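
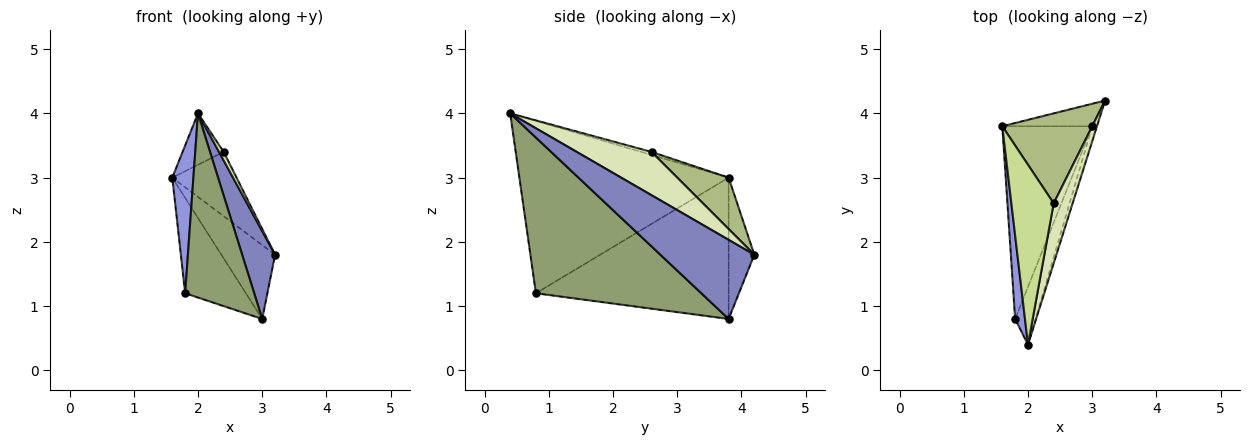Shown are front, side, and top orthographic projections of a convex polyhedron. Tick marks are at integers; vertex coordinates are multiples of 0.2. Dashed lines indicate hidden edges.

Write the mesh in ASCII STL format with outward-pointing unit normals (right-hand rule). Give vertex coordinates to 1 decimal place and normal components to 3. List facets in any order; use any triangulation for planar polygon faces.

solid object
 facet normal -0.416 0.870 -0.265
  outer loop
   vertex 3.0 3.8 0.8
   vertex 1.6 3.8 3.0
   vertex 3.2 4.2 1.8
  endloop
 endfacet
 facet normal 0.942 -0.330 -0.056
  outer loop
   vertex 3.0 3.8 0.8
   vertex 3.2 4.2 1.8
   vertex 2.0 0.4 4.0
  endloop
 endfacet
 facet normal -0.993 -0.100 0.057
  outer loop
   vertex 1.8 0.8 1.2
   vertex 2.0 0.4 4.0
   vertex 1.6 3.8 3.0
  endloop
 endfacet
 facet normal -0.815 0.257 -0.519
  outer loop
   vertex 1.8 0.8 1.2
   vertex 1.6 3.8 3.0
   vertex 3.0 3.8 0.8
  endloop
 endfacet
 facet normal 0.916 -0.382 -0.120
  outer loop
   vertex 1.8 0.8 1.2
   vertex 3.0 3.8 0.8
   vertex 2.0 0.4 4.0
  endloop
 endfacet
 facet normal 0.422 0.527 0.738
  outer loop
   vertex 2.4 2.6 3.4
   vertex 3.2 4.2 1.8
   vertex 1.6 3.8 3.0
  endloop
 endfacet
 facet normal -0.069 0.274 0.959
  outer loop
   vertex 2.4 2.6 3.4
   vertex 1.6 3.8 3.0
   vertex 2.0 0.4 4.0
  endloop
 endfacet
 facet normal 0.915 -0.057 0.400
  outer loop
   vertex 2.4 2.6 3.4
   vertex 2.0 0.4 4.0
   vertex 3.2 4.2 1.8
  endloop
 endfacet
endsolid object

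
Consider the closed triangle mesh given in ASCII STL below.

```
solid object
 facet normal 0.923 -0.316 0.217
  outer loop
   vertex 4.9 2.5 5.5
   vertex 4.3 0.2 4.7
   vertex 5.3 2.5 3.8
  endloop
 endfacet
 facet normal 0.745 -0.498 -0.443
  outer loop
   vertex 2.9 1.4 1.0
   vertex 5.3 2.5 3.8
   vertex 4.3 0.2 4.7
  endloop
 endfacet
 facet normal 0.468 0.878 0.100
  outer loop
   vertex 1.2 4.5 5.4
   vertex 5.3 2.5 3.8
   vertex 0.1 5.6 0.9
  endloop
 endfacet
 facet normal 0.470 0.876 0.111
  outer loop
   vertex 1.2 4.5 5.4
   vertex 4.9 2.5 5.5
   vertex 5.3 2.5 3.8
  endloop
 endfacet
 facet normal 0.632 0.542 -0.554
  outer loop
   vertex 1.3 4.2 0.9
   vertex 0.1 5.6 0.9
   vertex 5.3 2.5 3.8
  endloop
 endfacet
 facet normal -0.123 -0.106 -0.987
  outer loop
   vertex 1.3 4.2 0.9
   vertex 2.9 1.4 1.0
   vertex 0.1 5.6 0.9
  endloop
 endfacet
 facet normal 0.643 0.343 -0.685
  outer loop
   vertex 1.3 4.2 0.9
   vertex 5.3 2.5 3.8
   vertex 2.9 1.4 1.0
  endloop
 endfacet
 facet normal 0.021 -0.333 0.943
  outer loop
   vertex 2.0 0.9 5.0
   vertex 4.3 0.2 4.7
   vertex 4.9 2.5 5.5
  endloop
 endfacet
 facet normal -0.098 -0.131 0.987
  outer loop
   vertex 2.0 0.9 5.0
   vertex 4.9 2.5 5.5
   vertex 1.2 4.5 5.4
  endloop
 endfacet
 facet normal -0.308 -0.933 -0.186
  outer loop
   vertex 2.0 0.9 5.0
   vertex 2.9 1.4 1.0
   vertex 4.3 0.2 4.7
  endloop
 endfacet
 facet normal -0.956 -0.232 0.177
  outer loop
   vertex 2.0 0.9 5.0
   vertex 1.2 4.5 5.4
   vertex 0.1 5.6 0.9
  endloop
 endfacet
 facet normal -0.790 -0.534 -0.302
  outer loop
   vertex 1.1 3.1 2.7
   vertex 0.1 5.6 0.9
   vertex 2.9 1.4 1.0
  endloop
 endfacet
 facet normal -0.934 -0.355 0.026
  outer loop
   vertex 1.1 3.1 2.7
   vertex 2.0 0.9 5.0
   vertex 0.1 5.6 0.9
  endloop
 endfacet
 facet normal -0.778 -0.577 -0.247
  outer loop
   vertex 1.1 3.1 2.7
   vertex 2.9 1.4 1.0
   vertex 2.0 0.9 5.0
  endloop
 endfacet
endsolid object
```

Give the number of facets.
14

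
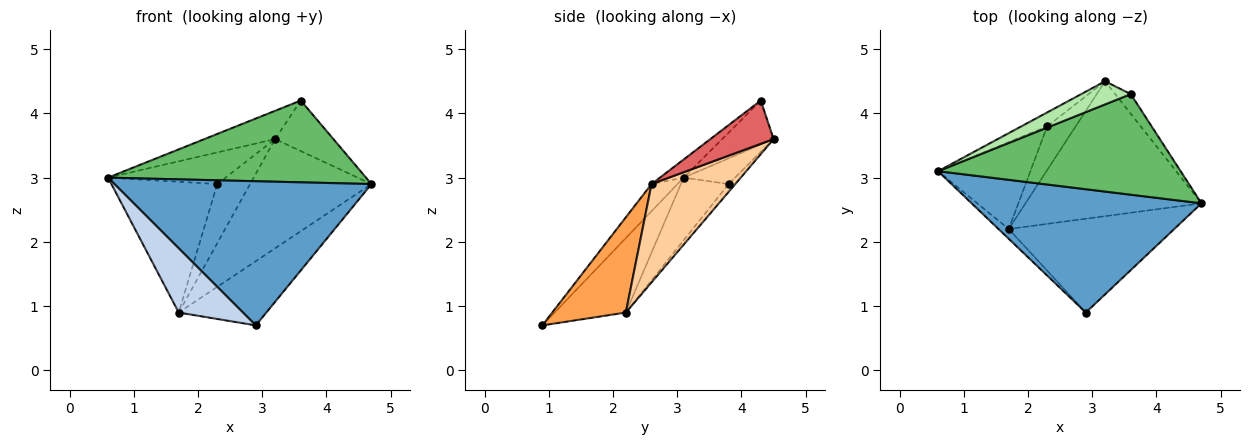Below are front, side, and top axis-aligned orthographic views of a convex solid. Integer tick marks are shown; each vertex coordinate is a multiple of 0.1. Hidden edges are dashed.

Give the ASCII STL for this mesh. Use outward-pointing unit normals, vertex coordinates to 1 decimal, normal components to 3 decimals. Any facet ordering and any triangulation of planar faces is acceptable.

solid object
 facet normal -0.077 -0.758 0.648
  outer loop
   vertex 2.9 0.9 0.7
   vertex 4.7 2.6 2.9
   vertex 0.6 3.1 3.0
  endloop
 endfacet
 facet normal -0.739 -0.666 -0.101
  outer loop
   vertex 1.7 2.2 0.9
   vertex 2.9 0.9 0.7
   vertex 0.6 3.1 3.0
  endloop
 endfacet
 facet normal 0.429 0.510 -0.745
  outer loop
   vertex 1.7 2.2 0.9
   vertex 4.7 2.6 2.9
   vertex 2.9 0.9 0.7
  endloop
 endfacet
 facet normal 0.398 0.577 -0.713
  outer loop
   vertex 1.7 2.2 0.9
   vertex 3.2 4.5 3.6
   vertex 4.7 2.6 2.9
  endloop
 endfacet
 facet normal -0.058 -0.630 0.775
  outer loop
   vertex 3.6 4.3 4.2
   vertex 0.6 3.1 3.0
   vertex 4.7 2.6 2.9
  endloop
 endfacet
 facet normal -0.491 0.674 0.552
  outer loop
   vertex 3.6 4.3 4.2
   vertex 3.2 4.5 3.6
   vertex 0.6 3.1 3.0
  endloop
 endfacet
 facet normal 0.711 0.655 -0.255
  outer loop
   vertex 3.6 4.3 4.2
   vertex 4.7 2.6 2.9
   vertex 3.2 4.5 3.6
  endloop
 endfacet
 facet normal -0.372 0.850 -0.372
  outer loop
   vertex 2.3 3.8 2.9
   vertex 0.6 3.1 3.0
   vertex 3.2 4.5 3.6
  endloop
 endfacet
 facet normal -0.352 0.780 -0.518
  outer loop
   vertex 2.3 3.8 2.9
   vertex 1.7 2.2 0.9
   vertex 0.6 3.1 3.0
  endloop
 endfacet
 facet normal -0.161 0.794 -0.587
  outer loop
   vertex 2.3 3.8 2.9
   vertex 3.2 4.5 3.6
   vertex 1.7 2.2 0.9
  endloop
 endfacet
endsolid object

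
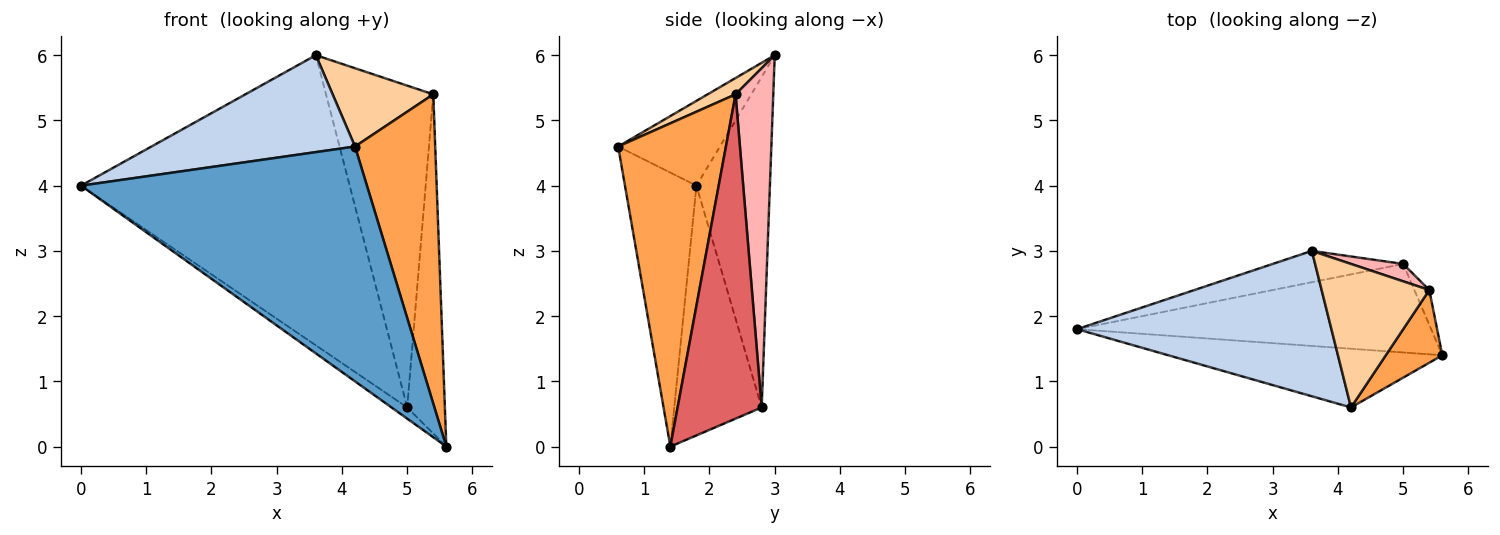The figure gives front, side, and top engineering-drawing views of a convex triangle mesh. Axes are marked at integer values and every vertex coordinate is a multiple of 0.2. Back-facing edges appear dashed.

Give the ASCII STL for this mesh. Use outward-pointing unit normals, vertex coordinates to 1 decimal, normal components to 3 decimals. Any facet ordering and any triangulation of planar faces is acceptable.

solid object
 facet normal -0.236 -0.943 -0.236
  outer loop
   vertex 4.2 0.6 4.6
   vertex 0.0 1.8 4.0
   vertex 5.6 1.4 0.0
  endloop
 endfacet
 facet normal -0.267 -0.535 0.802
  outer loop
   vertex 4.2 0.6 4.6
   vertex 3.6 3.0 6.0
   vertex 0.0 1.8 4.0
  endloop
 endfacet
 facet normal 0.794 -0.591 0.139
  outer loop
   vertex 5.4 2.4 5.4
   vertex 4.2 0.6 4.6
   vertex 5.6 1.4 0.0
  endloop
 endfacet
 facet normal 0.132 -0.475 0.870
  outer loop
   vertex 5.4 2.4 5.4
   vertex 3.6 3.0 6.0
   vertex 4.2 0.6 4.6
  endloop
 endfacet
 facet normal -0.573 0.103 -0.813
  outer loop
   vertex 5.0 2.8 0.6
   vertex 5.6 1.4 0.0
   vertex 0.0 1.8 4.0
  endloop
 endfacet
 facet normal -0.262 0.959 -0.104
  outer loop
   vertex 5.0 2.8 0.6
   vertex 0.0 1.8 4.0
   vertex 3.6 3.0 6.0
  endloop
 endfacet
 facet normal 0.912 0.409 -0.042
  outer loop
   vertex 5.0 2.8 0.6
   vertex 5.4 2.4 5.4
   vertex 5.6 1.4 0.0
  endloop
 endfacet
 facet normal 0.331 0.942 0.051
  outer loop
   vertex 5.0 2.8 0.6
   vertex 3.6 3.0 6.0
   vertex 5.4 2.4 5.4
  endloop
 endfacet
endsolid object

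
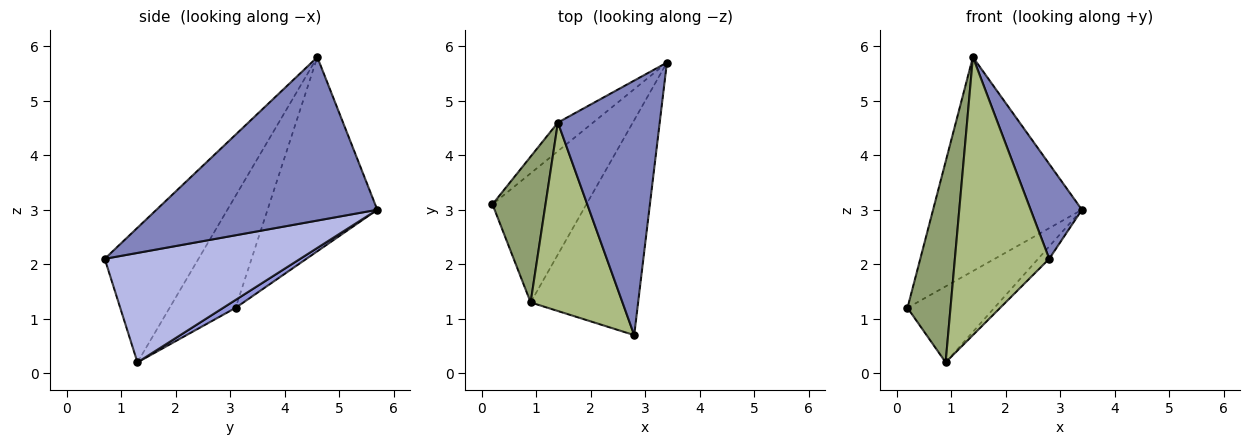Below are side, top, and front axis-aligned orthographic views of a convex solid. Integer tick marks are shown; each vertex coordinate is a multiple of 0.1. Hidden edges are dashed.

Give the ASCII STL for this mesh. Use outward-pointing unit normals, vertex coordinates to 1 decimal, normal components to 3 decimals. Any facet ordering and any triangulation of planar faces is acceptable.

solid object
 facet normal -0.590 0.800 -0.107
  outer loop
   vertex 1.4 4.6 5.8
   vertex 3.4 5.7 3.0
   vertex 0.2 3.1 1.2
  endloop
 endfacet
 facet normal 0.833 -0.193 0.519
  outer loop
   vertex 1.4 4.6 5.8
   vertex 2.8 0.7 2.1
   vertex 3.4 5.7 3.0
  endloop
 endfacet
 facet normal 0.073 0.506 -0.860
  outer loop
   vertex 0.9 1.3 0.2
   vertex 0.2 3.1 1.2
   vertex 3.4 5.7 3.0
  endloop
 endfacet
 facet normal 0.713 0.040 -0.700
  outer loop
   vertex 0.9 1.3 0.2
   vertex 3.4 5.7 3.0
   vertex 2.8 0.7 2.1
  endloop
 endfacet
 facet normal -0.779 -0.508 0.369
  outer loop
   vertex 0.9 1.3 0.2
   vertex 1.4 4.6 5.8
   vertex 0.2 3.1 1.2
  endloop
 endfacet
 facet normal -0.635 -0.639 0.433
  outer loop
   vertex 0.9 1.3 0.2
   vertex 2.8 0.7 2.1
   vertex 1.4 4.6 5.8
  endloop
 endfacet
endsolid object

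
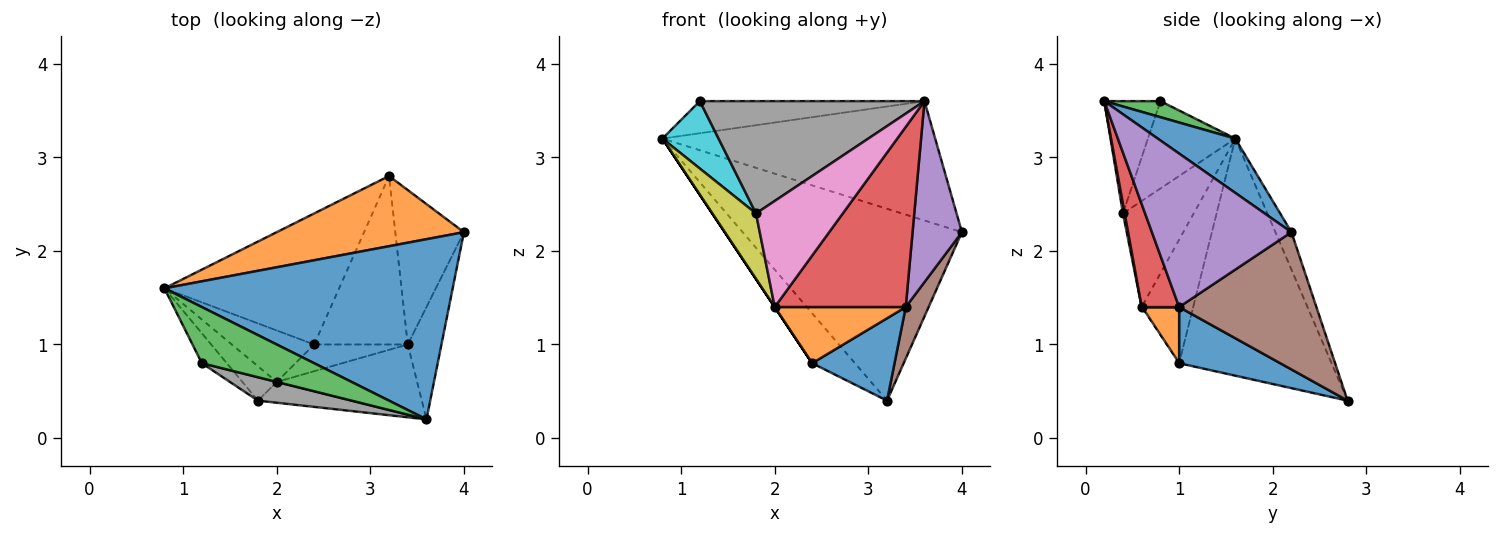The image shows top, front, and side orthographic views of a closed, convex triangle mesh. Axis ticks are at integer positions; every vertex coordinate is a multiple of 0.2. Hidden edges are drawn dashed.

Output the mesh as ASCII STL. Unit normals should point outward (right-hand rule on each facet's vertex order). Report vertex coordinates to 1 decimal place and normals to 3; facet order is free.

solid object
 facet normal 0.155 0.546 0.824
  outer loop
   vertex 3.6 0.2 3.6
   vertex 4.0 2.2 2.2
   vertex 0.8 1.6 3.2
  endloop
 endfacet
 facet normal -0.069 0.937 0.343
  outer loop
   vertex 3.2 2.8 0.4
   vertex 0.8 1.6 3.2
   vertex 4.0 2.2 2.2
  endloop
 endfacet
 facet normal 0.123 0.492 0.862
  outer loop
   vertex 1.2 0.8 3.6
   vertex 3.6 0.2 3.6
   vertex 0.8 1.6 3.2
  endloop
 endfacet
 facet normal 0.257 -0.900 -0.351
  outer loop
   vertex 3.4 1.0 1.4
   vertex 3.6 0.2 3.6
   vertex 2.0 0.6 1.4
  endloop
 endfacet
 facet normal 0.923 -0.327 -0.203
  outer loop
   vertex 3.4 1.0 1.4
   vertex 4.0 2.2 2.2
   vertex 3.6 0.2 3.6
  endloop
 endfacet
 facet normal 0.885 -0.147 -0.442
  outer loop
   vertex 3.4 1.0 1.4
   vertex 3.2 2.8 0.4
   vertex 4.0 2.2 2.2
  endloop
 endfacet
 facet normal 0.019 -0.981 -0.192
  outer loop
   vertex 1.8 0.4 2.4
   vertex 2.0 0.6 1.4
   vertex 3.6 0.2 3.6
  endloop
 endfacet
 facet normal -0.238 -0.951 0.198
  outer loop
   vertex 1.8 0.4 2.4
   vertex 3.6 0.2 3.6
   vertex 1.2 0.8 3.6
  endloop
 endfacet
 facet normal -0.820 -0.507 -0.265
  outer loop
   vertex 1.8 0.4 2.4
   vertex 0.8 1.6 3.2
   vertex 2.0 0.6 1.4
  endloop
 endfacet
 facet normal -0.818 -0.526 -0.234
  outer loop
   vertex 1.8 0.4 2.4
   vertex 1.2 0.8 3.6
   vertex 0.8 1.6 3.2
  endloop
 endfacet
 facet normal 0.474 -0.387 -0.791
  outer loop
   vertex 2.4 1.0 0.8
   vertex 3.2 2.8 0.4
   vertex 3.4 1.0 1.4
  endloop
 endfacet
 facet normal 0.250 -0.874 -0.416
  outer loop
   vertex 2.4 1.0 0.8
   vertex 3.4 1.0 1.4
   vertex 2.0 0.6 1.4
  endloop
 endfacet
 facet normal -0.785 0.220 -0.579
  outer loop
   vertex 2.4 1.0 0.8
   vertex 0.8 1.6 3.2
   vertex 3.2 2.8 0.4
  endloop
 endfacet
 facet normal -0.832 0.000 -0.555
  outer loop
   vertex 2.4 1.0 0.8
   vertex 2.0 0.6 1.4
   vertex 0.8 1.6 3.2
  endloop
 endfacet
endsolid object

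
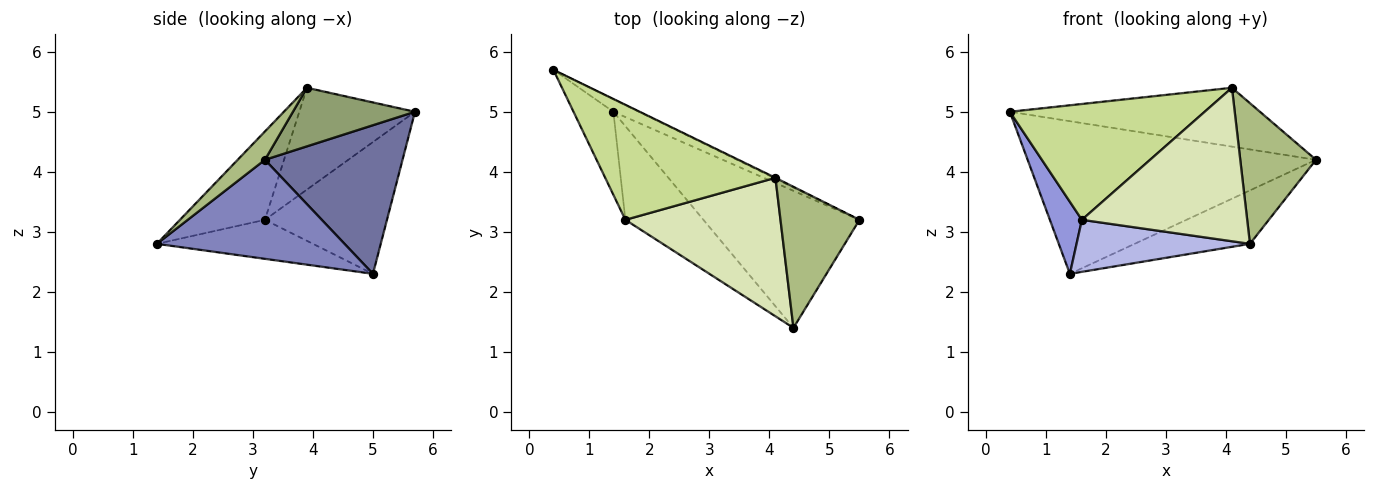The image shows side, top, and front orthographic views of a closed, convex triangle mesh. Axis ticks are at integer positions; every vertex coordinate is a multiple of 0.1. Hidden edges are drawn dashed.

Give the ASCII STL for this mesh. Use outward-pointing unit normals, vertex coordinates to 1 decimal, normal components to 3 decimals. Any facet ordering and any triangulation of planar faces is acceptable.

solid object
 facet normal 0.430 0.900 -0.074
  outer loop
   vertex 1.4 5.0 2.3
   vertex 0.4 5.7 5.0
   vertex 5.5 3.2 4.2
  endloop
 endfacet
 facet normal 0.509 0.313 -0.802
  outer loop
   vertex 1.4 5.0 2.3
   vertex 5.5 3.2 4.2
   vertex 4.4 1.4 2.8
  endloop
 endfacet
 facet normal -0.928 -0.244 -0.281
  outer loop
   vertex 1.6 3.2 3.2
   vertex 0.4 5.7 5.0
   vertex 1.4 5.0 2.3
  endloop
 endfacet
 facet normal -0.400 -0.445 -0.801
  outer loop
   vertex 1.6 3.2 3.2
   vertex 1.4 5.0 2.3
   vertex 4.4 1.4 2.8
  endloop
 endfacet
 facet normal 0.439 0.899 -0.013
  outer loop
   vertex 4.1 3.9 5.4
   vertex 5.5 3.2 4.2
   vertex 0.4 5.7 5.0
  endloop
 endfacet
 facet normal 0.246 -0.684 0.686
  outer loop
   vertex 4.1 3.9 5.4
   vertex 4.4 1.4 2.8
   vertex 5.5 3.2 4.2
  endloop
 endfacet
 facet normal -0.388 -0.654 0.649
  outer loop
   vertex 4.1 3.9 5.4
   vertex 0.4 5.7 5.0
   vertex 1.6 3.2 3.2
  endloop
 endfacet
 facet normal -0.357 -0.694 0.626
  outer loop
   vertex 4.1 3.9 5.4
   vertex 1.6 3.2 3.2
   vertex 4.4 1.4 2.8
  endloop
 endfacet
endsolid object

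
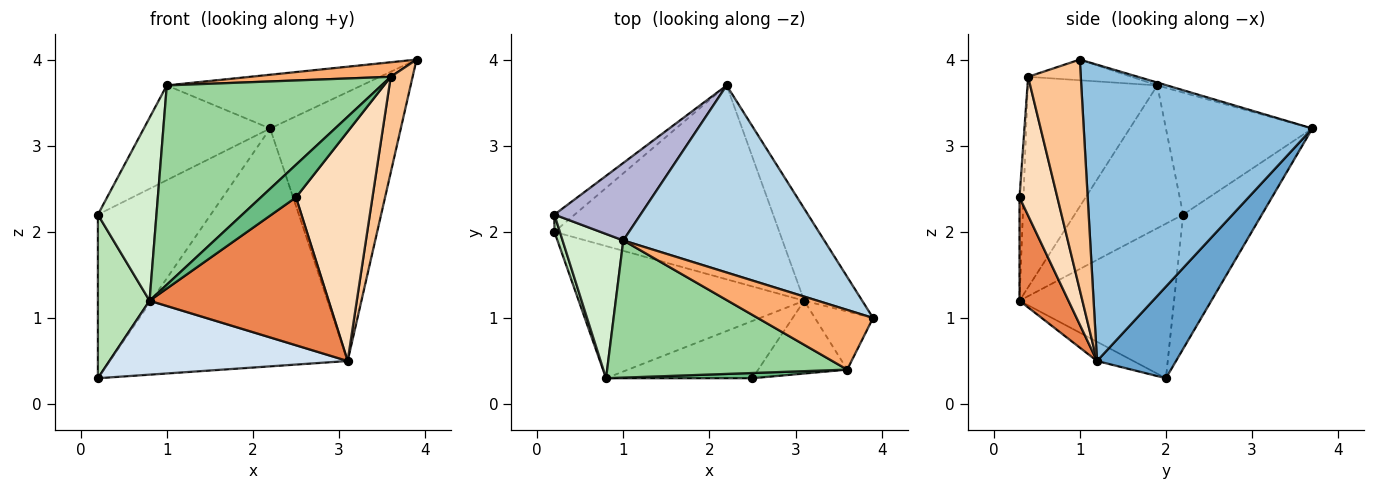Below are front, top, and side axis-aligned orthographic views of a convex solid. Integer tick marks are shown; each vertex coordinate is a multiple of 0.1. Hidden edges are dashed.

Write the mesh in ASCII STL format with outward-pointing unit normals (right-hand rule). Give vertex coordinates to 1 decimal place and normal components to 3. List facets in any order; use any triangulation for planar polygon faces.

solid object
 facet normal 0.249 0.751 -0.612
  outer loop
   vertex 3.1 1.2 0.5
   vertex 0.2 2.0 0.3
   vertex 2.2 3.7 3.2
  endloop
 endfacet
 facet normal 0.856 0.489 -0.168
  outer loop
   vertex 3.1 1.2 0.5
   vertex 2.2 3.7 3.2
   vertex 3.9 1.0 4.0
  endloop
 endfacet
 facet normal -0.014 0.276 0.961
  outer loop
   vertex 1.0 1.9 3.7
   vertex 3.9 1.0 4.0
   vertex 2.2 3.7 3.2
  endloop
 endfacet
 facet normal -0.074 -0.487 -0.870
  outer loop
   vertex 0.8 0.3 1.2
   vertex 0.2 2.0 0.3
   vertex 3.1 1.2 0.5
  endloop
 endfacet
 facet normal 0.247 -0.904 -0.350
  outer loop
   vertex 0.8 0.3 1.2
   vertex 3.1 1.2 0.5
   vertex 2.5 0.3 2.4
  endloop
 endfacet
 facet normal -0.171 -0.233 0.957
  outer loop
   vertex 3.6 0.4 3.8
   vertex 3.9 1.0 4.0
   vertex 1.0 1.9 3.7
  endloop
 endfacet
 facet normal 0.899 -0.374 -0.227
  outer loop
   vertex 3.6 0.4 3.8
   vertex 3.1 1.2 0.5
   vertex 3.9 1.0 4.0
  endloop
 endfacet
 facet normal 0.427 -0.862 -0.274
  outer loop
   vertex 3.6 0.4 3.8
   vertex 2.5 0.3 2.4
   vertex 3.1 1.2 0.5
  endloop
 endfacet
 facet normal -0.111 -0.981 0.157
  outer loop
   vertex 3.6 0.4 3.8
   vertex 0.8 0.3 1.2
   vertex 2.5 0.3 2.4
  endloop
 endfacet
 facet normal -0.445 -0.738 0.508
  outer loop
   vertex 3.6 0.4 3.8
   vertex 1.0 1.9 3.7
   vertex 0.8 0.3 1.2
  endloop
 endfacet
 facet normal -0.948 -0.317 0.033
  outer loop
   vertex 0.2 2.2 2.2
   vertex 0.2 2.0 0.3
   vertex 0.8 0.3 1.2
  endloop
 endfacet
 facet normal -0.824 -0.445 0.351
  outer loop
   vertex 0.2 2.2 2.2
   vertex 0.8 0.3 1.2
   vertex 1.0 1.9 3.7
  endloop
 endfacet
 facet normal -0.570 0.817 -0.086
  outer loop
   vertex 0.2 2.2 2.2
   vertex 2.2 3.7 3.2
   vertex 0.2 2.0 0.3
  endloop
 endfacet
 facet normal -0.668 0.576 0.471
  outer loop
   vertex 0.2 2.2 2.2
   vertex 1.0 1.9 3.7
   vertex 2.2 3.7 3.2
  endloop
 endfacet
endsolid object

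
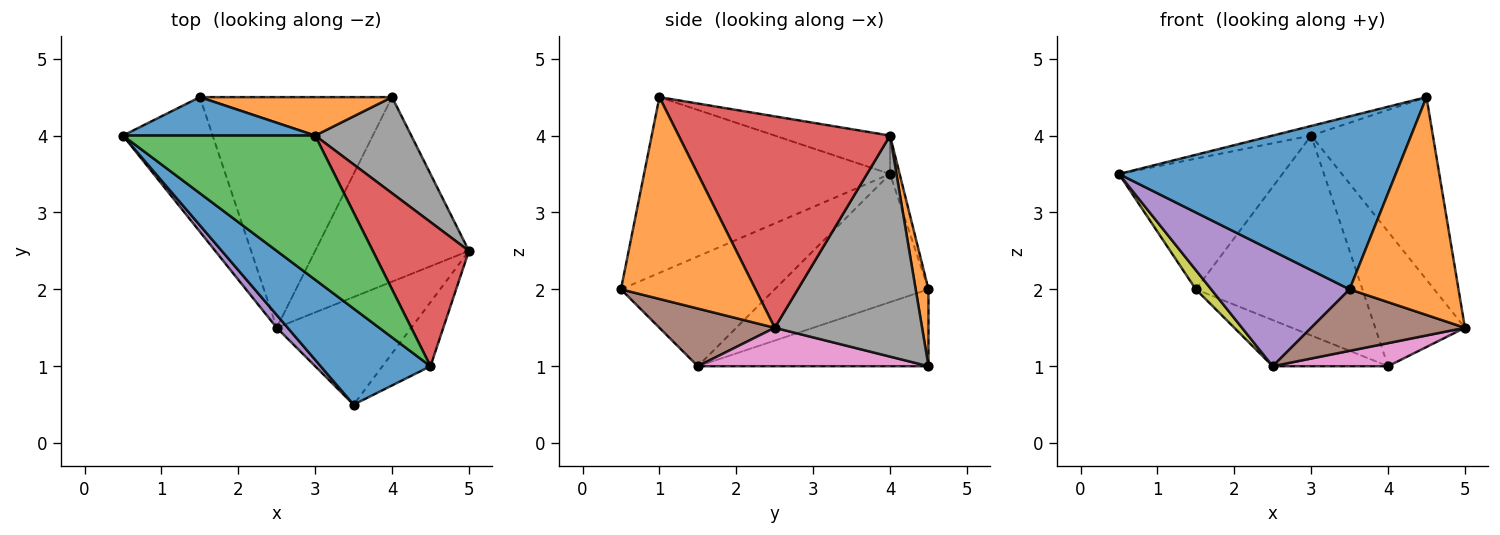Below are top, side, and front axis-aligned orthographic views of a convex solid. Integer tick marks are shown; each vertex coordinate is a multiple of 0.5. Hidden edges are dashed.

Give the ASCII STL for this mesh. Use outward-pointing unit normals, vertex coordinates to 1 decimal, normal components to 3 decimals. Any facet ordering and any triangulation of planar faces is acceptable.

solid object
 facet normal -0.614 -0.690 0.383
  outer loop
   vertex 4.5 1.0 4.5
   vertex 0.5 4.0 3.5
   vertex 3.5 0.5 2.0
  endloop
 endfacet
 facet normal 0.764 -0.619 -0.182
  outer loop
   vertex 4.5 1.0 4.5
   vertex 3.5 0.5 2.0
   vertex 5.0 2.5 1.5
  endloop
 endfacet
 facet normal -0.196 0.065 0.978
  outer loop
   vertex 3.0 4.0 4.0
   vertex 0.5 4.0 3.5
   vertex 4.5 1.0 4.5
  endloop
 endfacet
 facet normal 0.806 0.464 0.367
  outer loop
   vertex 3.0 4.0 4.0
   vertex 4.5 1.0 4.5
   vertex 5.0 2.5 1.5
  endloop
 endfacet
 facet normal -0.741 -0.667 0.074
  outer loop
   vertex 2.5 1.5 1.0
   vertex 3.5 0.5 2.0
   vertex 0.5 4.0 3.5
  endloop
 endfacet
 facet normal 0.349 -0.465 -0.814
  outer loop
   vertex 2.5 1.5 1.0
   vertex 5.0 2.5 1.5
   vertex 3.5 0.5 2.0
  endloop
 endfacet
 facet normal 0.241 -0.120 -0.963
  outer loop
   vertex 4.0 4.5 1.0
   vertex 5.0 2.5 1.5
   vertex 2.5 1.5 1.0
  endloop
 endfacet
 facet normal 0.801 0.487 0.348
  outer loop
   vertex 4.0 4.5 1.0
   vertex 3.0 4.0 4.0
   vertex 5.0 2.5 1.5
  endloop
 endfacet
 facet normal -0.816 -0.082 -0.572
  outer loop
   vertex 1.5 4.5 2.0
   vertex 2.5 1.5 1.0
   vertex 0.5 4.0 3.5
  endloop
 endfacet
 facet normal -0.365 0.183 -0.913
  outer loop
   vertex 1.5 4.5 2.0
   vertex 4.0 4.5 1.0
   vertex 2.5 1.5 1.0
  endloop
 endfacet
 facet normal -0.056 0.958 0.282
  outer loop
   vertex 1.5 4.5 2.0
   vertex 0.5 4.0 3.5
   vertex 3.0 4.0 4.0
  endloop
 endfacet
 facet normal 0.075 0.979 0.188
  outer loop
   vertex 1.5 4.5 2.0
   vertex 3.0 4.0 4.0
   vertex 4.0 4.5 1.0
  endloop
 endfacet
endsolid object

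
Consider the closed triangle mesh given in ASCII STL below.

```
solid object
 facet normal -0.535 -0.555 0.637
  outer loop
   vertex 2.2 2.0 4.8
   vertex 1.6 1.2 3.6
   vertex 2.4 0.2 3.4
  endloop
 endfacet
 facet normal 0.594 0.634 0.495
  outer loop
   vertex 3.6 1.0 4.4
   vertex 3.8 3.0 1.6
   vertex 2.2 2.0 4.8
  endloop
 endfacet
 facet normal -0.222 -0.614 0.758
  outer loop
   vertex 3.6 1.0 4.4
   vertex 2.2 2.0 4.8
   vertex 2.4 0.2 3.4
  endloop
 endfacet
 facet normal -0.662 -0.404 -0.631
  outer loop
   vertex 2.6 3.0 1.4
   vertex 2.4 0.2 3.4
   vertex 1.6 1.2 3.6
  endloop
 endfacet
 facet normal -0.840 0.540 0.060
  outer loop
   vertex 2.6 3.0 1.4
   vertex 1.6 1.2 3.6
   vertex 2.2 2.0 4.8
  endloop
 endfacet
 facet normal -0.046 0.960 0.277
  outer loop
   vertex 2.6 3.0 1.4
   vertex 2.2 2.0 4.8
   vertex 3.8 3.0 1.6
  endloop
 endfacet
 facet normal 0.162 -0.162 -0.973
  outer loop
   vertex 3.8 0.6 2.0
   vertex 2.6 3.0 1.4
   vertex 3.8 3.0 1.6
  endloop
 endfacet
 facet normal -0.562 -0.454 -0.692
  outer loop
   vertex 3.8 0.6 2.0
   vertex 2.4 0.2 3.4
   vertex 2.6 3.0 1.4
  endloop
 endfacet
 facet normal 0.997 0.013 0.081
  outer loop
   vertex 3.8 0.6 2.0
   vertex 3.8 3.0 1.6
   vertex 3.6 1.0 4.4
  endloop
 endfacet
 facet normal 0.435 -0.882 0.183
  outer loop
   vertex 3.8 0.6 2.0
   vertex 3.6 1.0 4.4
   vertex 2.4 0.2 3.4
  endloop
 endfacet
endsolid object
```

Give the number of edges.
15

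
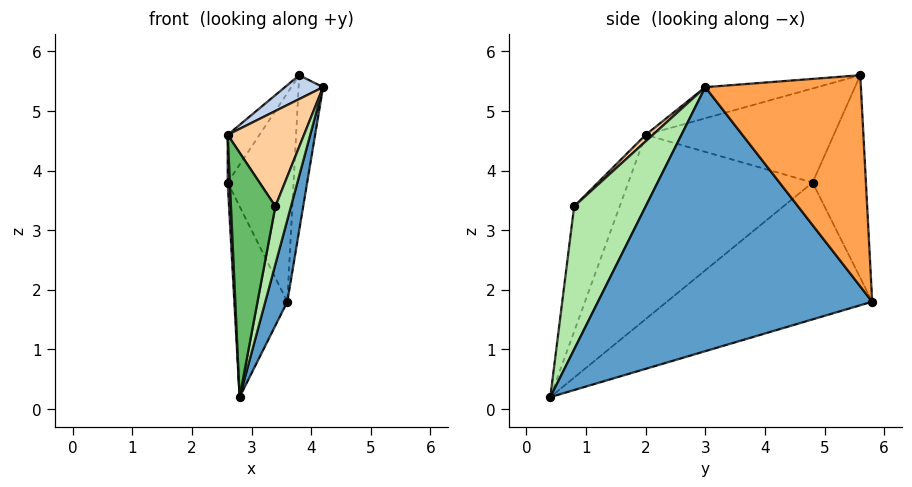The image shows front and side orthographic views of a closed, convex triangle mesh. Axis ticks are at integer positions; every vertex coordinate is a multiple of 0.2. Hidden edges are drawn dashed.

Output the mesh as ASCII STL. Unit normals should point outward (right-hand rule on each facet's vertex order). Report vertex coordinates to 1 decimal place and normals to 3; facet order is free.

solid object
 facet normal 0.972 -0.078 -0.223
  outer loop
   vertex 2.8 0.4 0.2
   vertex 3.6 5.8 1.8
   vertex 4.2 3.0 5.4
  endloop
 endfacet
 facet normal -0.378 -0.129 0.917
  outer loop
   vertex 3.8 5.6 5.6
   vertex 2.6 2.0 4.6
   vertex 4.2 3.0 5.4
  endloop
 endfacet
 facet normal 0.987 0.155 -0.044
  outer loop
   vertex 3.8 5.6 5.6
   vertex 4.2 3.0 5.4
   vertex 3.6 5.8 1.8
  endloop
 endfacet
 facet normal 0.064 -0.684 0.727
  outer loop
   vertex 3.4 0.8 3.4
   vertex 4.2 3.0 5.4
   vertex 2.6 2.0 4.6
  endloop
 endfacet
 facet normal -0.699 -0.682 0.216
  outer loop
   vertex 3.4 0.8 3.4
   vertex 2.6 2.0 4.6
   vertex 2.8 0.4 0.2
  endloop
 endfacet
 facet normal 0.965 -0.210 -0.155
  outer loop
   vertex 3.4 0.8 3.4
   vertex 2.8 0.4 0.2
   vertex 4.2 3.0 5.4
  endloop
 endfacet
 facet normal -0.852 0.144 0.504
  outer loop
   vertex 2.6 4.8 3.8
   vertex 2.6 2.0 4.6
   vertex 3.8 5.6 5.6
  endloop
 endfacet
 facet normal -0.627 0.775 0.074
  outer loop
   vertex 2.6 4.8 3.8
   vertex 3.8 5.6 5.6
   vertex 3.6 5.8 1.8
  endloop
 endfacet
 facet normal -0.999 -0.012 -0.041
  outer loop
   vertex 2.6 4.8 3.8
   vertex 2.8 0.4 0.2
   vertex 2.6 2.0 4.6
  endloop
 endfacet
 facet normal -0.911 0.235 -0.338
  outer loop
   vertex 2.6 4.8 3.8
   vertex 3.6 5.8 1.8
   vertex 2.8 0.4 0.2
  endloop
 endfacet
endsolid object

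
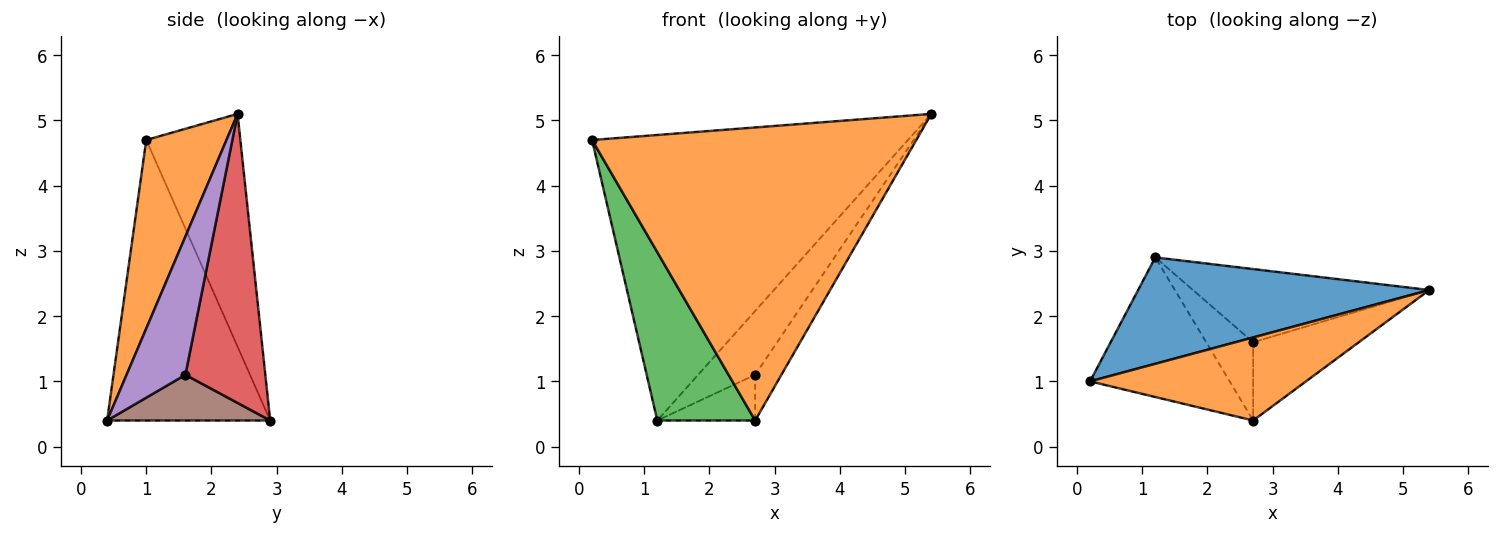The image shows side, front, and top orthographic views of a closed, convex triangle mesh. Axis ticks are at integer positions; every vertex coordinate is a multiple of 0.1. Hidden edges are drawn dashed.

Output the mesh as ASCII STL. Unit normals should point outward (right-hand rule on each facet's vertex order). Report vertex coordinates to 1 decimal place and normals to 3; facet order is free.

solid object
 facet normal -0.269 0.903 0.336
  outer loop
   vertex 1.2 2.9 0.4
   vertex 0.2 1.0 4.7
   vertex 5.4 2.4 5.1
  endloop
 endfacet
 facet normal 0.232 -0.936 0.265
  outer loop
   vertex 2.7 0.4 0.4
   vertex 5.4 2.4 5.1
   vertex 0.2 1.0 4.7
  endloop
 endfacet
 facet normal -0.789 -0.473 -0.393
  outer loop
   vertex 2.7 0.4 0.4
   vertex 0.2 1.0 4.7
   vertex 1.2 2.9 0.4
  endloop
 endfacet
 facet normal 0.678 0.484 -0.554
  outer loop
   vertex 2.7 1.6 1.1
   vertex 1.2 2.9 0.4
   vertex 5.4 2.4 5.1
  endloop
 endfacet
 facet normal 0.749 0.334 -0.572
  outer loop
   vertex 2.7 1.6 1.1
   vertex 5.4 2.4 5.1
   vertex 2.7 0.4 0.4
  endloop
 endfacet
 facet normal 0.643 0.386 -0.661
  outer loop
   vertex 2.7 1.6 1.1
   vertex 2.7 0.4 0.4
   vertex 1.2 2.9 0.4
  endloop
 endfacet
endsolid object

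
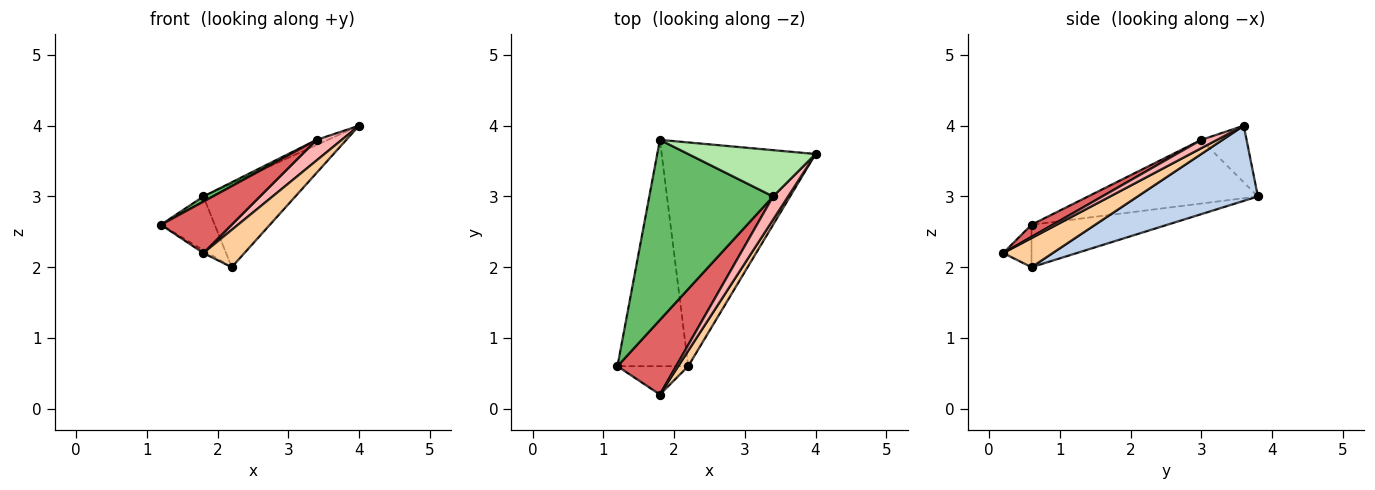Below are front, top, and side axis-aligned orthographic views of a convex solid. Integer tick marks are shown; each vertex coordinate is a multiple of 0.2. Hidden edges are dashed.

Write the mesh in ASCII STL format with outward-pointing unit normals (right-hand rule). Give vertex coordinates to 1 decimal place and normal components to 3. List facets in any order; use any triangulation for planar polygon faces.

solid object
 facet normal -0.504 0.200 -0.840
  outer loop
   vertex 2.2 0.6 2.0
   vertex 1.2 0.6 2.6
   vertex 1.8 3.8 3.0
  endloop
 endfacet
 facet normal 0.416 0.318 -0.852
  outer loop
   vertex 2.2 0.6 2.0
   vertex 1.8 3.8 3.0
   vertex 4.0 3.6 4.0
  endloop
 endfacet
 facet normal -0.513 0.085 -0.854
  outer loop
   vertex 1.8 0.2 2.2
   vertex 1.2 0.6 2.6
   vertex 2.2 0.6 2.0
  endloop
 endfacet
 facet normal 0.745 -0.617 0.255
  outer loop
   vertex 1.8 0.2 2.2
   vertex 2.2 0.6 2.0
   vertex 4.0 3.6 4.0
  endloop
 endfacet
 facet normal -0.457 -0.025 0.889
  outer loop
   vertex 3.4 3.0 3.8
   vertex 1.8 3.8 3.0
   vertex 1.2 0.6 2.6
  endloop
 endfacet
 facet normal -0.404 0.101 0.909
  outer loop
   vertex 3.4 3.0 3.8
   vertex 4.0 3.6 4.0
   vertex 1.8 3.8 3.0
  endloop
 endfacet
 facet normal 0.168 -0.560 0.812
  outer loop
   vertex 3.4 3.0 3.8
   vertex 1.2 0.6 2.6
   vertex 1.8 0.2 2.2
  endloop
 endfacet
 facet normal 0.383 -0.614 0.690
  outer loop
   vertex 3.4 3.0 3.8
   vertex 1.8 0.2 2.2
   vertex 4.0 3.6 4.0
  endloop
 endfacet
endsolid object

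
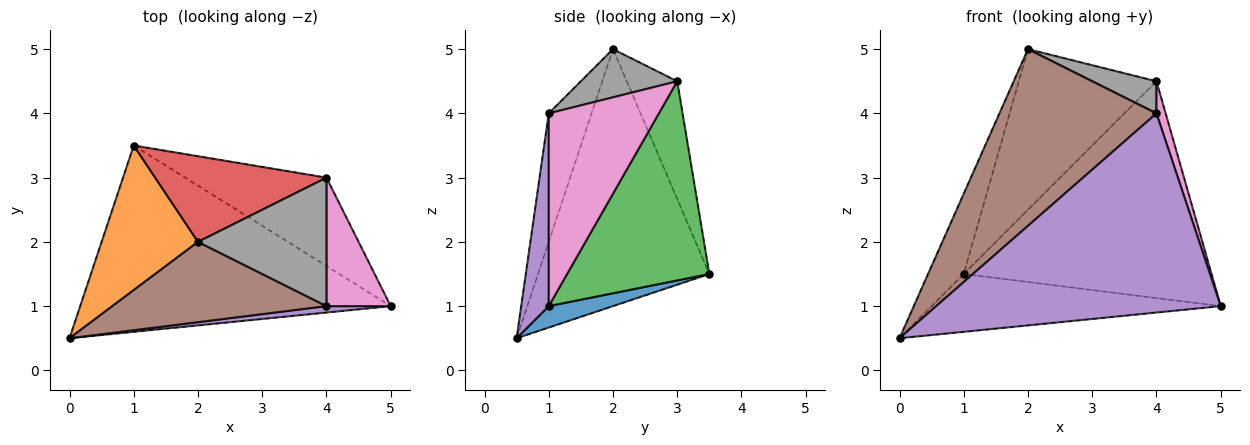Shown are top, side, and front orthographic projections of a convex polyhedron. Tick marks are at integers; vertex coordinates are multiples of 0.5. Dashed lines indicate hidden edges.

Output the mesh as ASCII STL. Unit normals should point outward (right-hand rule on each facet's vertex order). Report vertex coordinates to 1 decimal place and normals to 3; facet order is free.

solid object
 facet normal 0.066 0.296 -0.953
  outer loop
   vertex 1.0 3.5 1.5
   vertex 5.0 1.0 1.0
   vertex 0.0 0.5 0.5
  endloop
 endfacet
 facet normal -0.919 0.191 0.345
  outer loop
   vertex 2.0 2.0 5.0
   vertex 1.0 3.5 1.5
   vertex 0.0 0.5 0.5
  endloop
 endfacet
 facet normal 0.469 0.818 -0.333
  outer loop
   vertex 4.0 3.0 4.5
   vertex 5.0 1.0 1.0
   vertex 1.0 3.5 1.5
  endloop
 endfacet
 facet normal -0.308 0.840 0.448
  outer loop
   vertex 4.0 3.0 4.5
   vertex 1.0 3.5 1.5
   vertex 2.0 2.0 5.0
  endloop
 endfacet
 facet normal 0.096 -0.995 0.032
  outer loop
   vertex 4.0 1.0 4.0
   vertex 0.0 0.5 0.5
   vertex 5.0 1.0 1.0
  endloop
 endfacet
 facet normal -0.241 -0.884 0.402
  outer loop
   vertex 4.0 1.0 4.0
   vertex 2.0 2.0 5.0
   vertex 0.0 0.5 0.5
  endloop
 endfacet
 facet normal 0.946 -0.079 0.315
  outer loop
   vertex 4.0 1.0 4.0
   vertex 5.0 1.0 1.0
   vertex 4.0 3.0 4.5
  endloop
 endfacet
 facet normal 0.342 -0.228 0.912
  outer loop
   vertex 4.0 1.0 4.0
   vertex 4.0 3.0 4.5
   vertex 2.0 2.0 5.0
  endloop
 endfacet
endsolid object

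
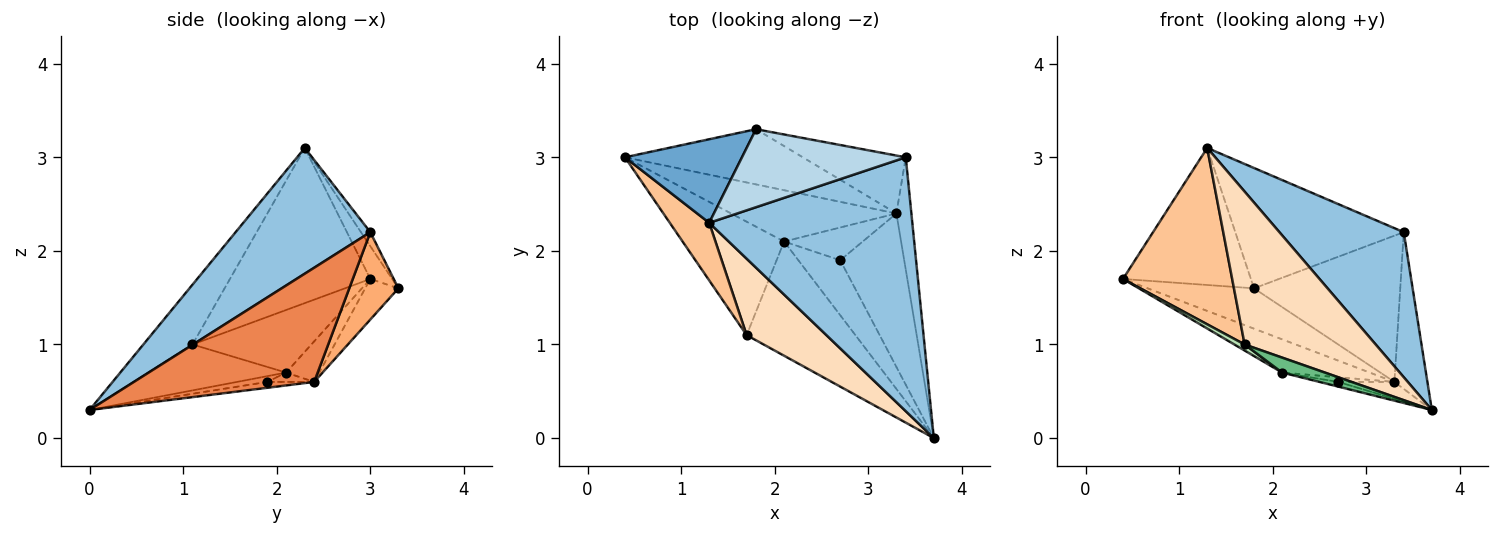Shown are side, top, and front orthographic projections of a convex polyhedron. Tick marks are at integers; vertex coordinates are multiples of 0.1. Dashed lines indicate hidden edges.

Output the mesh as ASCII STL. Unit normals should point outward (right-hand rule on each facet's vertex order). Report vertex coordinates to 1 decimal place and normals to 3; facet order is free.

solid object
 facet normal -0.144 0.845 0.515
  outer loop
   vertex 1.3 2.3 3.1
   vertex 1.8 3.3 1.6
   vertex 0.4 3.0 1.7
  endloop
 endfacet
 facet normal 0.473 -0.437 0.765
  outer loop
   vertex 3.4 3.0 2.2
   vertex 1.3 2.3 3.1
   vertex 3.7 0.0 0.3
  endloop
 endfacet
 facet normal -0.047 0.838 0.543
  outer loop
   vertex 3.4 3.0 2.2
   vertex 1.8 3.3 1.6
   vertex 1.3 2.3 3.1
  endloop
 endfacet
 facet normal -0.181 0.580 -0.794
  outer loop
   vertex 3.3 2.4 0.6
   vertex 0.4 3.0 1.7
   vertex 1.8 3.3 1.6
  endloop
 endfacet
 facet normal 0.976 0.179 -0.128
  outer loop
   vertex 3.3 2.4 0.6
   vertex 3.4 3.0 2.2
   vertex 3.7 0.0 0.3
  endloop
 endfacet
 facet normal 0.298 0.887 -0.351
  outer loop
   vertex 3.3 2.4 0.6
   vertex 1.8 3.3 1.6
   vertex 3.4 3.0 2.2
  endloop
 endfacet
 facet normal -0.774 -0.602 0.197
  outer loop
   vertex 1.7 1.1 1.0
   vertex 1.3 2.3 3.1
   vertex 0.4 3.0 1.7
  endloop
 endfacet
 facet normal -0.318 -0.848 0.424
  outer loop
   vertex 1.7 1.1 1.0
   vertex 3.7 0.0 0.3
   vertex 1.3 2.3 3.1
  endloop
 endfacet
 facet normal -0.386 -0.120 -0.915
  outer loop
   vertex 2.1 2.1 0.7
   vertex 3.7 0.0 0.3
   vertex 1.7 1.1 1.0
  endloop
 endfacet
 facet normal -0.202 0.533 -0.822
  outer loop
   vertex 2.1 2.1 0.7
   vertex 0.4 3.0 1.7
   vertex 3.3 2.4 0.6
  endloop
 endfacet
 facet normal -0.524 -0.045 -0.850
  outer loop
   vertex 2.1 2.1 0.7
   vertex 1.7 1.1 1.0
   vertex 0.4 3.0 1.7
  endloop
 endfacet
 facet normal -0.091 0.109 -0.990
  outer loop
   vertex 2.7 1.9 0.6
   vertex 3.3 2.4 0.6
   vertex 3.7 0.0 0.3
  endloop
 endfacet
 facet normal -0.137 0.084 -0.987
  outer loop
   vertex 2.7 1.9 0.6
   vertex 3.7 0.0 0.3
   vertex 2.1 2.1 0.7
  endloop
 endfacet
 facet normal -0.117 0.140 -0.983
  outer loop
   vertex 2.7 1.9 0.6
   vertex 2.1 2.1 0.7
   vertex 3.3 2.4 0.6
  endloop
 endfacet
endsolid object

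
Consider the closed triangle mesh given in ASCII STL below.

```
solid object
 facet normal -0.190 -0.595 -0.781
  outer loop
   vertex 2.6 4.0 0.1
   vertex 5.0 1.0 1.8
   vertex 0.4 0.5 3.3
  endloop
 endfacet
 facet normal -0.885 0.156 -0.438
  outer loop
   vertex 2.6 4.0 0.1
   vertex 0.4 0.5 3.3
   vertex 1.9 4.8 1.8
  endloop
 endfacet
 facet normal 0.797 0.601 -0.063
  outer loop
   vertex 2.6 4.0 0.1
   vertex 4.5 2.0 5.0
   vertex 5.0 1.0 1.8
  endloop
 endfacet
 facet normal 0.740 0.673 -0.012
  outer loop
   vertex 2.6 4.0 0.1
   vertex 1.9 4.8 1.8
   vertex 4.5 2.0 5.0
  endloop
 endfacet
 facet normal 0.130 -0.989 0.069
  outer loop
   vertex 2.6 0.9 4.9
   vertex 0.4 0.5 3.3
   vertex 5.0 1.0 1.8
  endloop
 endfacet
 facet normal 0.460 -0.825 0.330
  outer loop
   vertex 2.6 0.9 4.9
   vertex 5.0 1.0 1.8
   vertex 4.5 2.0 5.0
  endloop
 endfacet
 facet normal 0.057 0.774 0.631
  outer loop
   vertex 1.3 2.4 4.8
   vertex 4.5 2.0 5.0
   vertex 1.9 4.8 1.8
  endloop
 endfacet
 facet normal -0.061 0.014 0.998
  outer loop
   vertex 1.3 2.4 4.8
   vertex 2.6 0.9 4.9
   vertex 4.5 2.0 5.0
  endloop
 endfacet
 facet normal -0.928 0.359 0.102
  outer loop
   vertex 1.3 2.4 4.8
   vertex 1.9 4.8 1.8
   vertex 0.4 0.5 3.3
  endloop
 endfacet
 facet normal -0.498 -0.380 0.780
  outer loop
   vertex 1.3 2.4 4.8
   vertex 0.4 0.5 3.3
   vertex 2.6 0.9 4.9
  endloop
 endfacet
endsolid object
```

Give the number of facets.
10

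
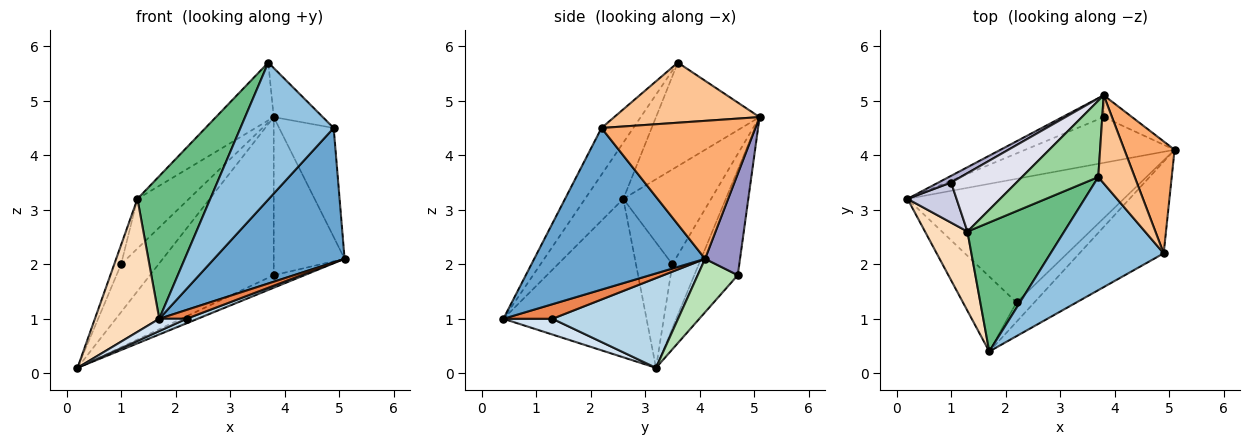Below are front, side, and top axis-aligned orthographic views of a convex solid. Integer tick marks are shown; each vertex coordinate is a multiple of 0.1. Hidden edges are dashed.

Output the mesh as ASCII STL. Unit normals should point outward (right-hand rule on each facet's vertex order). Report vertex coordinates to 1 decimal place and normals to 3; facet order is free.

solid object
 facet normal 0.734 -0.561 -0.383
  outer loop
   vertex 4.9 2.2 4.5
   vertex 1.7 0.4 1.0
   vertex 5.1 4.1 2.1
  endloop
 endfacet
 facet normal -0.254 -0.746 0.616
  outer loop
   vertex 4.9 2.2 4.5
   vertex 3.7 3.6 5.7
   vertex 1.7 0.4 1.0
  endloop
 endfacet
 facet normal 0.383 -0.034 -0.923
  outer loop
   vertex 2.2 1.3 1.0
   vertex 0.2 3.2 0.1
   vertex 5.1 4.1 2.1
  endloop
 endfacet
 facet normal 0.279 -0.155 -0.948
  outer loop
   vertex 2.2 1.3 1.0
   vertex 1.7 0.4 1.0
   vertex 0.2 3.2 0.1
  endloop
 endfacet
 facet normal 0.597 -0.332 -0.730
  outer loop
   vertex 2.2 1.3 1.0
   vertex 5.1 4.1 2.1
   vertex 1.7 0.4 1.0
  endloop
 endfacet
 facet normal 0.892 0.316 0.324
  outer loop
   vertex 3.8 5.1 4.7
   vertex 4.9 2.2 4.5
   vertex 5.1 4.1 2.1
  endloop
 endfacet
 facet normal 0.822 0.277 0.498
  outer loop
   vertex 3.8 5.1 4.7
   vertex 3.7 3.6 5.7
   vertex 4.9 2.2 4.5
  endloop
 endfacet
 facet normal -0.886 -0.398 0.237
  outer loop
   vertex 1.3 2.6 3.2
   vertex 0.2 3.2 0.1
   vertex 1.7 0.4 1.0
  endloop
 endfacet
 facet normal -0.363 -0.691 0.625
  outer loop
   vertex 1.3 2.6 3.2
   vertex 1.7 0.4 1.0
   vertex 3.7 3.6 5.7
  endloop
 endfacet
 facet normal -0.734 0.410 0.541
  outer loop
   vertex 1.3 2.6 3.2
   vertex 3.7 3.6 5.7
   vertex 3.8 5.1 4.7
  endloop
 endfacet
 facet normal 0.326 0.251 -0.912
  outer loop
   vertex 3.8 4.7 1.8
   vertex 5.1 4.1 2.1
   vertex 0.2 3.2 0.1
  endloop
 endfacet
 facet normal -0.329 0.936 -0.129
  outer loop
   vertex 3.8 4.7 1.8
   vertex 0.2 3.2 0.1
   vertex 3.8 5.1 4.7
  endloop
 endfacet
 facet normal 0.439 0.890 -0.123
  outer loop
   vertex 3.8 4.7 1.8
   vertex 3.8 5.1 4.7
   vertex 5.1 4.1 2.1
  endloop
 endfacet
 facet normal -0.573 0.812 0.113
  outer loop
   vertex 1.0 3.5 2.0
   vertex 3.8 5.1 4.7
   vertex 0.2 3.2 0.1
  endloop
 endfacet
 facet normal -0.917 0.173 0.359
  outer loop
   vertex 1.0 3.5 2.0
   vertex 0.2 3.2 0.1
   vertex 1.3 2.6 3.2
  endloop
 endfacet
 facet normal -0.741 0.435 0.511
  outer loop
   vertex 1.0 3.5 2.0
   vertex 1.3 2.6 3.2
   vertex 3.8 5.1 4.7
  endloop
 endfacet
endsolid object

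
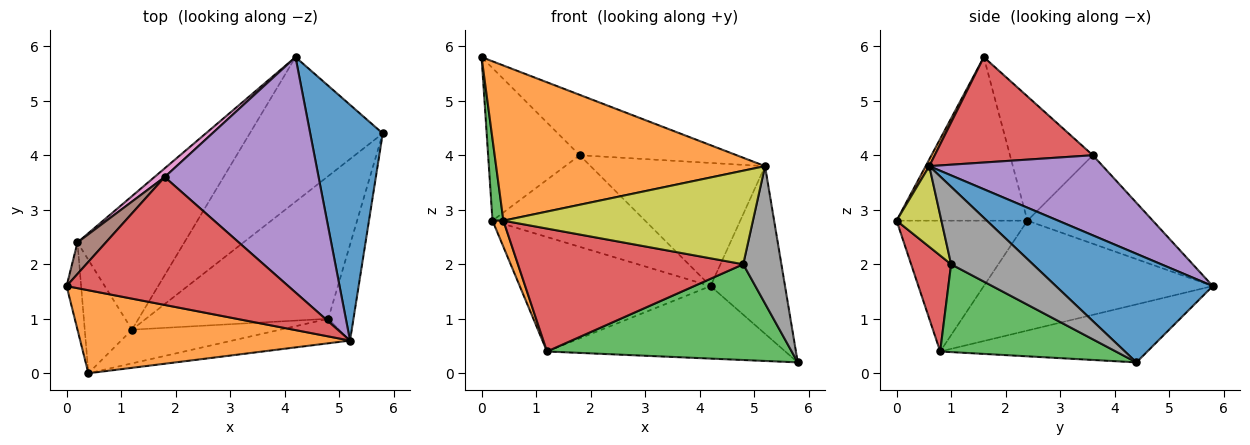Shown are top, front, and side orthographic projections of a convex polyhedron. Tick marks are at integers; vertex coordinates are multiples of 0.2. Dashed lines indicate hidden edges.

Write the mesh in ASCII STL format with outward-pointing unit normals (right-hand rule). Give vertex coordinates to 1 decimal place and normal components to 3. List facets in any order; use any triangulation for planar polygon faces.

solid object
 facet normal 0.773 0.367 0.517
  outer loop
   vertex 5.2 0.6 3.8
   vertex 5.8 4.4 0.2
   vertex 4.2 5.8 1.6
  endloop
 endfacet
 facet normal 0.012 -0.882 0.472
  outer loop
   vertex 5.2 0.6 3.8
   vertex 0.0 1.6 5.8
   vertex 0.4 0.0 2.8
  endloop
 endfacet
 facet normal -0.993 -0.083 -0.088
  outer loop
   vertex 0.2 2.4 2.8
   vertex 0.4 0.0 2.8
   vertex 0.0 1.6 5.8
  endloop
 endfacet
 facet normal 0.395 0.392 0.831
  outer loop
   vertex 1.8 3.6 4.0
   vertex 0.0 1.6 5.8
   vertex 5.2 0.6 3.8
  endloop
 endfacet
 facet normal 0.419 0.421 0.805
  outer loop
   vertex 1.8 3.6 4.0
   vertex 5.2 0.6 3.8
   vertex 4.2 5.8 1.6
  endloop
 endfacet
 facet normal -0.663 0.733 0.151
  outer loop
   vertex 1.8 3.6 4.0
   vertex 0.2 2.4 2.8
   vertex 0.0 1.6 5.8
  endloop
 endfacet
 facet normal -0.633 0.771 0.073
  outer loop
   vertex 1.8 3.6 4.0
   vertex 4.2 5.8 1.6
   vertex 0.2 2.4 2.8
  endloop
 endfacet
 facet normal 0.869 -0.406 -0.283
  outer loop
   vertex 4.8 1.0 2.0
   vertex 5.8 4.4 0.2
   vertex 5.2 0.6 3.8
  endloop
 endfacet
 facet normal 0.171 -0.953 -0.250
  outer loop
   vertex 4.8 1.0 2.0
   vertex 5.2 0.6 3.8
   vertex 0.4 0.0 2.8
  endloop
 endfacet
 facet normal -0.363 0.418 -0.833
  outer loop
   vertex 1.2 0.8 0.4
   vertex 4.2 5.8 1.6
   vertex 5.8 4.4 0.2
  endloop
 endfacet
 facet normal -0.615 0.513 -0.598
  outer loop
   vertex 1.2 0.8 0.4
   vertex 0.2 2.4 2.8
   vertex 4.2 5.8 1.6
  endloop
 endfacet
 facet normal -0.938 -0.078 -0.339
  outer loop
   vertex 1.2 0.8 0.4
   vertex 0.4 0.0 2.8
   vertex 0.2 2.4 2.8
  endloop
 endfacet
 facet normal 0.371 -0.517 -0.771
  outer loop
   vertex 1.2 0.8 0.4
   vertex 5.8 4.4 0.2
   vertex 4.8 1.0 2.0
  endloop
 endfacet
 facet normal 0.169 -0.951 -0.261
  outer loop
   vertex 1.2 0.8 0.4
   vertex 4.8 1.0 2.0
   vertex 0.4 0.0 2.8
  endloop
 endfacet
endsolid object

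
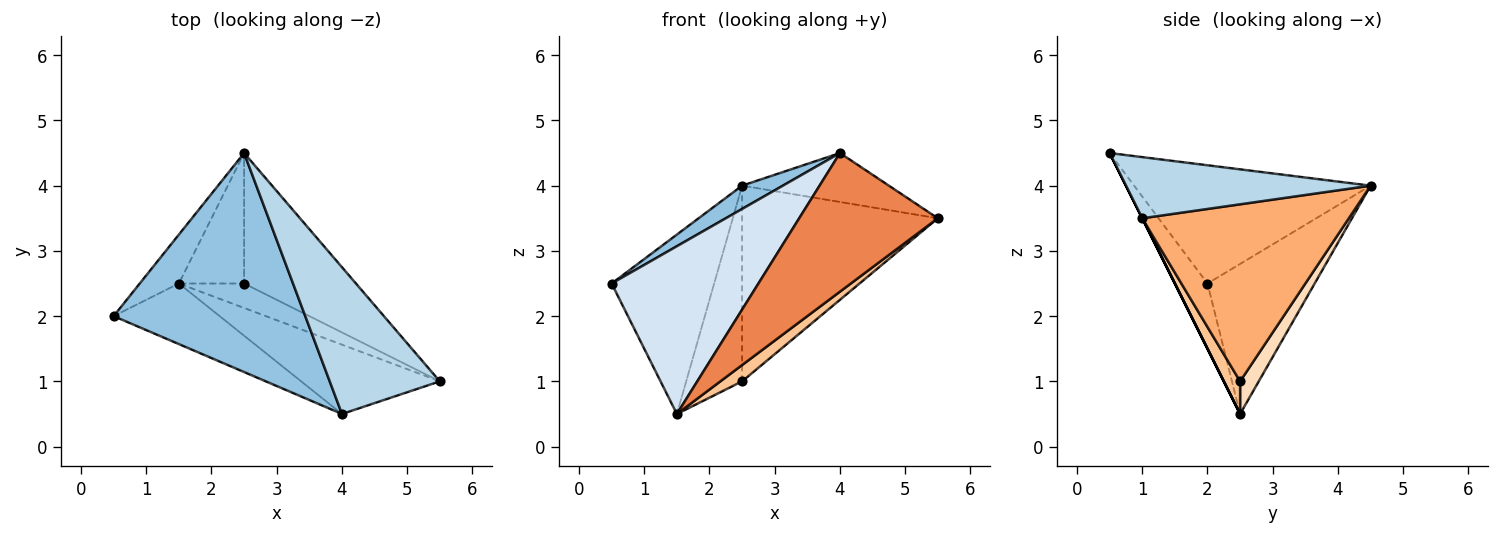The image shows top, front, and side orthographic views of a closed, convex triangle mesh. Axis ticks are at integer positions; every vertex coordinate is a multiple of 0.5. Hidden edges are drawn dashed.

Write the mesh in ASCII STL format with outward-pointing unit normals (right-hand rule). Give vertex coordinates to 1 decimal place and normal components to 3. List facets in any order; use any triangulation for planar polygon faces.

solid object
 facet normal -0.710 0.679 -0.185
  outer loop
   vertex 1.5 2.5 0.5
   vertex 0.5 2.0 2.5
   vertex 2.5 4.5 4.0
  endloop
 endfacet
 facet normal -0.523 -0.090 0.848
  outer loop
   vertex 4.0 0.5 4.5
   vertex 2.5 4.5 4.0
   vertex 0.5 2.0 2.5
  endloop
 endfacet
 facet normal 0.466 0.280 0.839
  outer loop
   vertex 4.0 0.5 4.5
   vertex 5.5 1.0 3.5
   vertex 2.5 4.5 4.0
  endloop
 endfacet
 facet normal -0.205 -0.921 -0.332
  outer loop
   vertex 4.0 0.5 4.5
   vertex 0.5 2.0 2.5
   vertex 1.5 2.5 0.5
  endloop
 endfacet
 facet normal 0.000 -0.894 -0.447
  outer loop
   vertex 4.0 0.5 4.5
   vertex 1.5 2.5 0.5
   vertex 5.5 1.0 3.5
  endloop
 endfacet
 facet normal 0.660 0.625 -0.417
  outer loop
   vertex 2.5 2.5 1.0
   vertex 2.5 4.5 4.0
   vertex 5.5 1.0 3.5
  endloop
 endfacet
 facet normal 0.384 -0.512 -0.768
  outer loop
   vertex 2.5 2.5 1.0
   vertex 5.5 1.0 3.5
   vertex 1.5 2.5 0.5
  endloop
 endfacet
 facet normal 0.267 0.802 -0.535
  outer loop
   vertex 2.5 2.5 1.0
   vertex 1.5 2.5 0.5
   vertex 2.5 4.5 4.0
  endloop
 endfacet
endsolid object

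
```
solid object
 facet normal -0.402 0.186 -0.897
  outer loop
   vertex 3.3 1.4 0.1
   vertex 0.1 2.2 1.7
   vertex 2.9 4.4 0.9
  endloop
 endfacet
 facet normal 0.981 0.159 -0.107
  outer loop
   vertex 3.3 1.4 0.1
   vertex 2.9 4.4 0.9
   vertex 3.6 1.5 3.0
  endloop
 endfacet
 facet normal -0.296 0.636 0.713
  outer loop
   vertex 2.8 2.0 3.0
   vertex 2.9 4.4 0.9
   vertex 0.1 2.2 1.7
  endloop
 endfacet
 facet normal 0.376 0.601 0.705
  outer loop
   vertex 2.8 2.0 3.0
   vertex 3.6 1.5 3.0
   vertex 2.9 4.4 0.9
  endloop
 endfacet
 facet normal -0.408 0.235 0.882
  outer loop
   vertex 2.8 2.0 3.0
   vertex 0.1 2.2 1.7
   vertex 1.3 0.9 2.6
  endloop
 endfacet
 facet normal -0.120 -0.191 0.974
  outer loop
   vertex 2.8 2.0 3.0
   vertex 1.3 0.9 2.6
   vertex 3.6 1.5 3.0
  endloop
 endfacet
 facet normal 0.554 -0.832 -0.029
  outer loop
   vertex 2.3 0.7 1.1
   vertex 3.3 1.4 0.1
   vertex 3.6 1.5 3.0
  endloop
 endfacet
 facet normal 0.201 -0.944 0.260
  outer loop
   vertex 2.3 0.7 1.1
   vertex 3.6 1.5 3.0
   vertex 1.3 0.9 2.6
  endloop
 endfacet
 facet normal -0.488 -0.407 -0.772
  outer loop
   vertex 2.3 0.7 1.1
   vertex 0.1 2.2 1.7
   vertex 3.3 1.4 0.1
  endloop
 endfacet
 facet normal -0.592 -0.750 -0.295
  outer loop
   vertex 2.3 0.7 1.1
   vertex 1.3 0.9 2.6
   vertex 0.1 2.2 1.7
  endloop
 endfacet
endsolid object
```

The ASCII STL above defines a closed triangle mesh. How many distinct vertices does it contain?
7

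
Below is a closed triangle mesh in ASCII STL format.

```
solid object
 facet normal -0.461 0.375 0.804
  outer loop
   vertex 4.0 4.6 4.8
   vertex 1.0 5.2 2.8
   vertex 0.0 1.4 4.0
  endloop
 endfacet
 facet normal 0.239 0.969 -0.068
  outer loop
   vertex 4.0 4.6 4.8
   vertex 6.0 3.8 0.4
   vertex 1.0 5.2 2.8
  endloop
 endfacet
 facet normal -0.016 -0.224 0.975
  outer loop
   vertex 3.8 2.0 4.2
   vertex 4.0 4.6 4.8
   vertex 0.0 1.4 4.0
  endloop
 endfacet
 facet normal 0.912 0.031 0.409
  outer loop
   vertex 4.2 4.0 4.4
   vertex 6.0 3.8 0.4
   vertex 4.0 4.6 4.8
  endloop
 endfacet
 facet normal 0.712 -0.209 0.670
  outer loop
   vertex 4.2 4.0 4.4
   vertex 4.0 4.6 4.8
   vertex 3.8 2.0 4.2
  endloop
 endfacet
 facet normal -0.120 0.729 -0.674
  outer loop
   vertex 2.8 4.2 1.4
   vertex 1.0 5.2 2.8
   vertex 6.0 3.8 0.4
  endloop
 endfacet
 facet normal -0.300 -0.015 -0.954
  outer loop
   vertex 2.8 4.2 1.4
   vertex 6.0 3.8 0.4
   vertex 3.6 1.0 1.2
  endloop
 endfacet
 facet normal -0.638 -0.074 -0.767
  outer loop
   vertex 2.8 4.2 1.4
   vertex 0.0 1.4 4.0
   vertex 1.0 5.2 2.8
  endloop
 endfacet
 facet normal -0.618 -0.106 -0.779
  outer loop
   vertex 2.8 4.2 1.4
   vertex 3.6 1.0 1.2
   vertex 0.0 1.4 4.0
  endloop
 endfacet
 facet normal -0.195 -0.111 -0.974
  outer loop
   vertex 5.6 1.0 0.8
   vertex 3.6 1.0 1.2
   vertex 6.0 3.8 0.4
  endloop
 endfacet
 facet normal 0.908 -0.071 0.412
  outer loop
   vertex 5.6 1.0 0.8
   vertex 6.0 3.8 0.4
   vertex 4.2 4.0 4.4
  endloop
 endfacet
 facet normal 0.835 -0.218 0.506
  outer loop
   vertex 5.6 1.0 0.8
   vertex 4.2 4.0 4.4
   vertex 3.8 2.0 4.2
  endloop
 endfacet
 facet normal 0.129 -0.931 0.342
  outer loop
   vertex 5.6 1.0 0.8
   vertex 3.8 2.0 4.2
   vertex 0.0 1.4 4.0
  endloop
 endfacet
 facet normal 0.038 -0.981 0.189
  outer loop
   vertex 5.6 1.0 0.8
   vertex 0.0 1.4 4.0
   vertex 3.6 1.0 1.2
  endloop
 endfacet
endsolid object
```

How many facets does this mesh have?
14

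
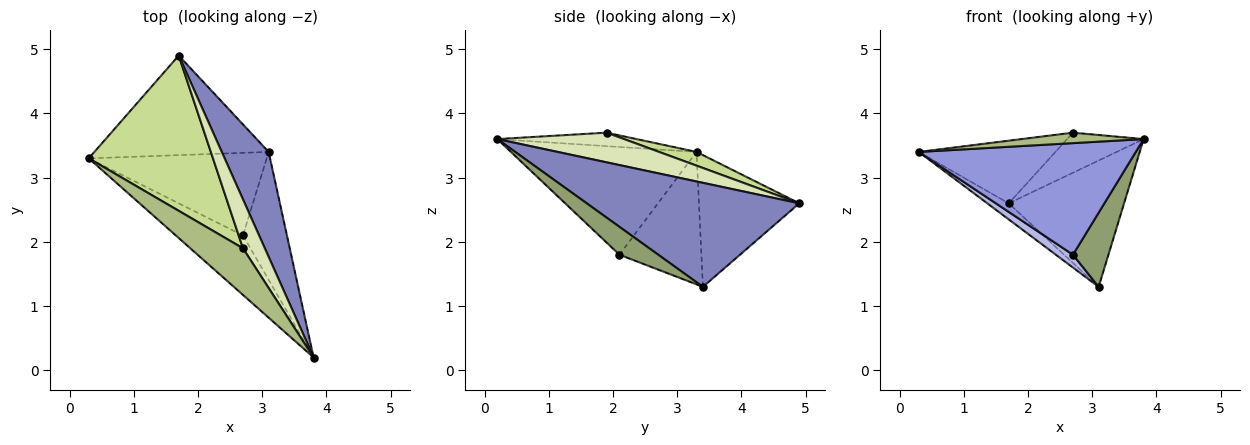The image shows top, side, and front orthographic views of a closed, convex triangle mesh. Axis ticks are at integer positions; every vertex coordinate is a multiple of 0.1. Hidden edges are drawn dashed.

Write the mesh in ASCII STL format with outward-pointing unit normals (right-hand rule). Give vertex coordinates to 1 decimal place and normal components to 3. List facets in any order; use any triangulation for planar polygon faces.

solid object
 facet normal -0.598 0.128 -0.791
  outer loop
   vertex 3.1 3.4 1.3
   vertex 0.3 3.3 3.4
   vertex 1.7 4.9 2.6
  endloop
 endfacet
 facet normal 0.817 0.443 0.368
  outer loop
   vertex 3.1 3.4 1.3
   vertex 1.7 4.9 2.6
   vertex 3.8 0.2 3.6
  endloop
 endfacet
 facet normal -0.602 -0.704 -0.375
  outer loop
   vertex 2.7 2.1 1.8
   vertex 3.8 0.2 3.6
   vertex 0.3 3.3 3.4
  endloop
 endfacet
 facet normal -0.593 -0.124 -0.796
  outer loop
   vertex 2.7 2.1 1.8
   vertex 0.3 3.3 3.4
   vertex 3.1 3.4 1.3
  endloop
 endfacet
 facet normal 0.481 -0.440 -0.758
  outer loop
   vertex 2.7 2.1 1.8
   vertex 3.1 3.4 1.3
   vertex 3.8 0.2 3.6
  endloop
 endfacet
 facet normal -0.242 -0.212 0.947
  outer loop
   vertex 2.7 1.9 3.7
   vertex 0.3 3.3 3.4
   vertex 3.8 0.2 3.6
  endloop
 endfacet
 facet normal 0.102 0.372 0.923
  outer loop
   vertex 2.7 1.9 3.7
   vertex 1.7 4.9 2.6
   vertex 0.3 3.3 3.4
  endloop
 endfacet
 facet normal 0.724 0.437 0.534
  outer loop
   vertex 2.7 1.9 3.7
   vertex 3.8 0.2 3.6
   vertex 1.7 4.9 2.6
  endloop
 endfacet
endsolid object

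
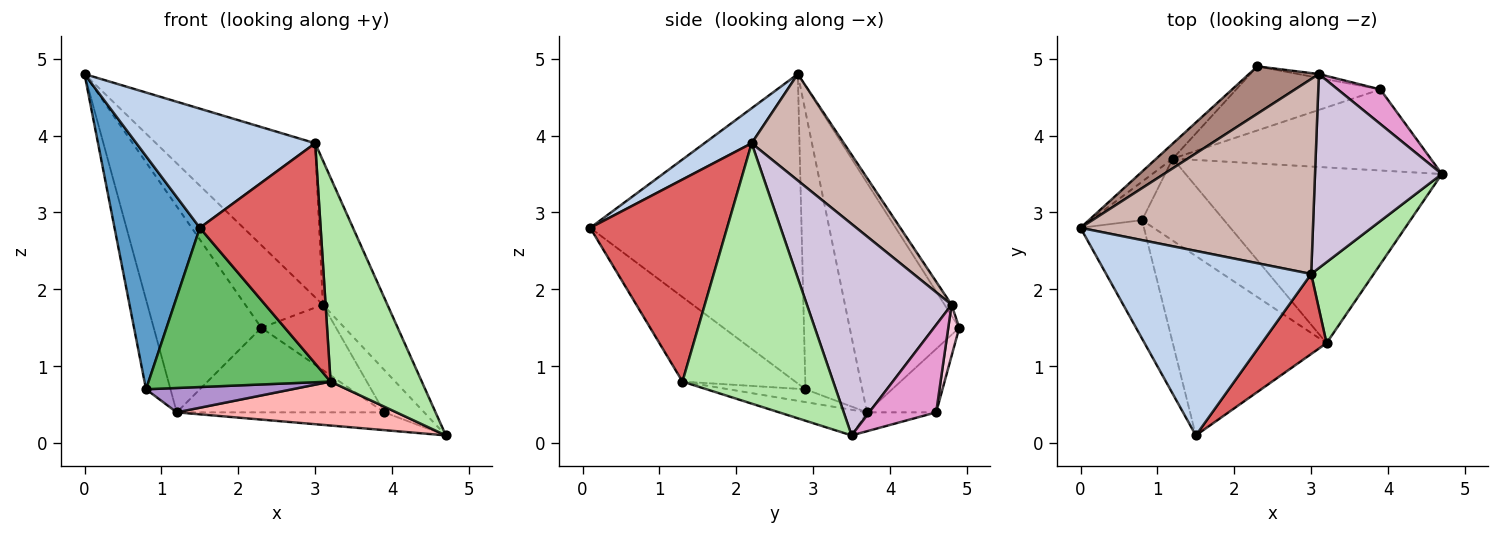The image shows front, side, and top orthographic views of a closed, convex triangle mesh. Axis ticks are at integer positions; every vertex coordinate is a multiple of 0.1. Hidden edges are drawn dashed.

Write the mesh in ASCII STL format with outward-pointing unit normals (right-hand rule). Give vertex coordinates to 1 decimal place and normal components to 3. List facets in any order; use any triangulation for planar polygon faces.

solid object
 facet normal -0.911 -0.368 -0.187
  outer loop
   vertex 0.8 2.9 0.7
   vertex 1.5 0.1 2.8
   vertex 0.0 2.8 4.8
  endloop
 endfacet
 facet normal 0.142 -0.537 0.832
  outer loop
   vertex 3.0 2.2 3.9
   vertex 0.0 2.8 4.8
   vertex 1.5 0.1 2.8
  endloop
 endfacet
 facet normal -0.712 0.700 -0.051
  outer loop
   vertex 1.2 3.7 0.4
   vertex 0.0 2.8 4.8
   vertex 2.3 4.9 1.5
  endloop
 endfacet
 facet normal -0.905 0.390 -0.167
  outer loop
   vertex 1.2 3.7 0.4
   vertex 0.8 2.9 0.7
   vertex 0.0 2.8 4.8
  endloop
 endfacet
 facet normal -0.380 -0.614 -0.692
  outer loop
   vertex 3.2 1.3 0.8
   vertex 1.5 0.1 2.8
   vertex 0.8 2.9 0.7
  endloop
 endfacet
 facet normal 0.838 -0.507 0.201
  outer loop
   vertex 3.2 1.3 0.8
   vertex 4.7 3.5 0.1
   vertex 3.0 2.2 3.9
  endloop
 endfacet
 facet normal 0.729 -0.643 0.234
  outer loop
   vertex 3.2 1.3 0.8
   vertex 3.0 2.2 3.9
   vertex 1.5 0.1 2.8
  endloop
 endfacet
 facet normal -0.097 -0.241 -0.966
  outer loop
   vertex 3.2 1.3 0.8
   vertex 1.2 3.7 0.4
   vertex 4.7 3.5 0.1
  endloop
 endfacet
 facet normal -0.148 -0.281 -0.948
  outer loop
   vertex 3.2 1.3 0.8
   vertex 0.8 2.9 0.7
   vertex 1.2 3.7 0.4
  endloop
 endfacet
 facet normal 0.801 0.357 0.481
  outer loop
   vertex 3.1 4.8 1.8
   vertex 3.0 2.2 3.9
   vertex 4.7 3.5 0.1
  endloop
 endfacet
 facet normal -0.078 0.865 0.496
  outer loop
   vertex 3.1 4.8 1.8
   vertex 2.3 4.9 1.5
   vertex 0.0 2.8 4.8
  endloop
 endfacet
 facet normal 0.338 0.583 0.738
  outer loop
   vertex 3.1 4.8 1.8
   vertex 0.0 2.8 4.8
   vertex 3.0 2.2 3.9
  endloop
 endfacet
 facet normal 0.793 0.472 0.386
  outer loop
   vertex 3.9 4.6 0.4
   vertex 3.1 4.8 1.8
   vertex 4.7 3.5 0.1
  endloop
 endfacet
 facet normal 0.145 0.988 -0.058
  outer loop
   vertex 3.9 4.6 0.4
   vertex 2.3 4.9 1.5
   vertex 3.1 4.8 1.8
  endloop
 endfacet
 facet normal -0.071 0.214 -0.974
  outer loop
   vertex 3.9 4.6 0.4
   vertex 4.7 3.5 0.1
   vertex 1.2 3.7 0.4
  endloop
 endfacet
 facet normal -0.257 0.770 -0.584
  outer loop
   vertex 3.9 4.6 0.4
   vertex 1.2 3.7 0.4
   vertex 2.3 4.9 1.5
  endloop
 endfacet
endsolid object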